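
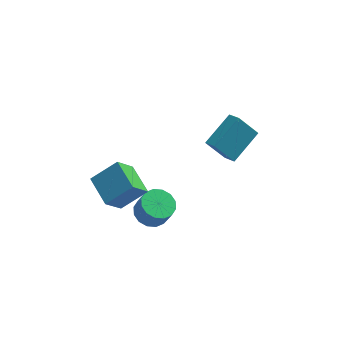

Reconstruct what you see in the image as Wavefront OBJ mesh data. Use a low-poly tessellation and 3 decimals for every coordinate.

v -2.784 -0.901 1.391
v -1.61 -0.558 2.276
v -3.467 0.422 1.783
v -2.293 0.766 2.669
v -2.147 -0.246 0.291
v -0.973 0.098 1.177
v -2.83 1.078 0.684
v -1.656 1.421 1.569
v 1.963 3.061 1.305
v 3.059 4.317 2.131
v 1.553 3.658 0.942
v 2.649 4.914 1.768
v 2.851 3.006 0.212
v 3.947 4.262 1.038
v 2.441 3.603 -0.151
v 3.537 4.859 0.675
v -0.866 0.201 -0.526
v -0.117 0.107 -0.819
v 0.235 -0.176 0.173
v -0.514 -0.081 0.466
v -0.136 0.508 -0.698
v 0.216 0.225 0.294
v -0.351 0.827 -0.53
v 0.001 0.544 0.462
v -0.704 0.978 -0.362
v -0.352 0.695 0.63
v -1.101 0.921 -0.237
v -0.748 0.638 0.755
v -1.434 0.671 -0.19
v -1.082 0.388 0.802
v -1.615 0.296 -0.233
v -1.263 0.013 0.759
v -1.596 -0.105 -0.354
v -1.244 -0.388 0.638
v -1.381 -0.424 -0.522
v -1.029 -0.707 0.47
v -1.028 -0.575 -0.69
v -0.676 -0.858 0.302
v -0.632 -0.518 -0.815
v -0.279 -0.801 0.177
v -0.298 -0.268 -0.862
v 0.054 -0.551 0.13
f 2 4 1
f 5 2 1
f 1 4 3
f 3 5 1
f 2 8 4
f 6 2 5
f 6 8 2
f 4 8 3
f 7 5 3
f 3 8 7
f 7 6 5
f 8 6 7
f 10 12 9
f 13 10 9
f 9 12 11
f 11 13 9
f 10 16 12
f 14 10 13
f 14 16 10
f 12 16 11
f 15 13 11
f 11 16 15
f 15 14 13
f 16 14 15
f 18 17 21
f 18 21 19
f 19 21 22
f 19 22 20
f 21 17 23
f 21 23 22
f 22 23 24
f 22 24 20
f 23 17 25
f 23 25 24
f 24 25 26
f 24 26 20
f 25 17 27
f 25 27 26
f 26 27 28
f 26 28 20
f 27 17 29
f 27 29 28
f 28 29 30
f 28 30 20
f 29 17 31
f 29 31 30
f 30 31 32
f 30 32 20
f 31 17 33
f 31 33 32
f 32 33 34
f 32 34 20
f 33 17 35
f 33 35 34
f 34 35 36
f 34 36 20
f 35 17 37
f 35 37 36
f 36 37 38
f 36 38 20
f 37 17 39
f 37 39 38
f 38 39 40
f 38 40 20
f 39 17 41
f 39 41 40
f 40 41 42
f 40 42 20
f 41 17 18
f 41 18 42
f 42 18 19
f 42 19 20



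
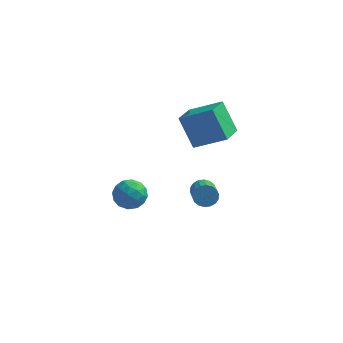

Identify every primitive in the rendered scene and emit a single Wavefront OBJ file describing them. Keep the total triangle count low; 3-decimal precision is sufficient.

v 2.323 2.821 -3.202
v 2.859 3.192 -2.853
v 3.434 1.49 -1.928
v 2.897 1.119 -2.278
v 2.605 3.218 -2.645
v 3.179 1.517 -1.721
v 2.294 3.166 -2.548
v 2.869 1.465 -1.624
v 1.99 3.046 -2.581
v 2.564 1.344 -1.657
v 1.751 2.881 -2.736
v 2.325 1.179 -1.812
v 1.625 2.704 -2.984
v 2.2 1.002 -2.06
v 1.638 2.55 -3.275
v 2.213 0.848 -2.351
v 1.786 2.45 -3.552
v 2.361 0.748 -2.627
v 2.041 2.423 -3.759
v 2.615 0.722 -2.835
v 2.351 2.475 -3.856
v 2.926 0.774 -2.932
v 2.656 2.596 -3.823
v 3.23 0.894 -2.899
v 2.895 2.761 -3.668
v 3.469 1.059 -2.744
v 3.02 2.938 -3.42
v 3.595 1.236 -2.496
v 3.007 3.092 -3.129
v 3.582 1.39 -2.205
v 1.476 0.652 4.25
v 3.309 0.751 5.206
v 1.622 2.356 3.793
v 3.456 2.454 4.749
v 2.444 0.086 2.451
v 4.278 0.184 3.407
v 2.591 1.789 1.994
v 4.424 1.888 2.95
v -0.574 -1.119 -0.456
v 0.295 -1.599 -0.689
v -1.255 -2.561 -0.031
v -0.386 -3.041 -0.264
v -0.426 -2.422 0.546
v -0.005 -1.531 0.283
v -0.955 -2.629 -1.003
v -0.534 -1.738 -1.266
v 0.06 -2.532 -1.027
v 0.387 -2.404 -0.069
v -1.347 -1.756 -0.651
v -1.02 -1.628 0.307
v -0.08 -1.233 -0.61
v -0.88 -2.927 -0.11
v -0.904 -2.564 0.366
v -0.393 -2.845 0.229
v -0.256 -1.193 -0.039
v 0.255 -1.474 -0.175
v -0.169 -1.958 0.551
v -1.215 -2.686 -0.545
v -0.704 -2.967 -0.681
v -0.567 -1.315 -0.949
v -0.056 -1.596 -1.086
v -0.791 -2.202 -1.271
v 0.293 -2.063 -0.945
v -0.107 -2.91 -0.695
v -0.442 -2.669 -1.13
v -0.194 -2.145 -1.285
v 0.485 -1.988 -0.383
v 0.085 -2.835 -0.132
v 0.061 -2.471 0.344
v 0.309 -1.948 0.189
v 0.347 -2.536 -0.581
v -1.045 -1.325 -0.588
v -1.445 -2.172 -0.337
v -1.269 -2.212 -0.909
v -1.021 -1.689 -1.064
v -0.853 -1.25 -0.025
v -1.253 -2.097 0.225
v -0.766 -2.015 0.565
v -0.518 -1.491 0.41
v -1.307 -1.624 -0.139
f 2 1 5
f 2 5 3
f 3 5 6
f 3 6 4
f 5 1 7
f 5 7 6
f 6 7 8
f 6 8 4
f 7 1 9
f 7 9 8
f 8 9 10
f 8 10 4
f 9 1 11
f 9 11 10
f 10 11 12
f 10 12 4
f 11 1 13
f 11 13 12
f 12 13 14
f 12 14 4
f 13 1 15
f 13 15 14
f 14 15 16
f 14 16 4
f 15 1 17
f 15 17 16
f 16 17 18
f 16 18 4
f 17 1 19
f 17 19 18
f 18 19 20
f 18 20 4
f 19 1 21
f 19 21 20
f 20 21 22
f 20 22 4
f 21 1 23
f 21 23 22
f 22 23 24
f 22 24 4
f 23 1 25
f 23 25 24
f 24 25 26
f 24 26 4
f 25 1 27
f 25 27 26
f 26 27 28
f 26 28 4
f 27 1 29
f 27 29 28
f 28 29 30
f 28 30 4
f 29 1 2
f 29 2 30
f 30 2 3
f 30 3 4
f 32 34 31
f 35 32 31
f 31 34 33
f 33 35 31
f 32 38 34
f 36 32 35
f 36 38 32
f 34 38 33
f 37 35 33
f 33 38 37
f 37 36 35
f 38 36 37
f 39 76 55
f 76 50 79
f 55 79 44
f 76 79 55
f 39 55 51
f 55 44 56
f 51 56 40
f 55 56 51
f 39 51 60
f 51 40 61
f 60 61 46
f 51 61 60
f 39 60 72
f 60 46 75
f 72 75 49
f 60 75 72
f 39 72 76
f 72 49 80
f 76 80 50
f 72 80 76
f 40 56 67
f 56 44 70
f 67 70 48
f 56 70 67
f 44 79 57
f 79 50 78
f 57 78 43
f 79 78 57
f 50 80 77
f 80 49 73
f 77 73 41
f 80 73 77
f 49 75 74
f 75 46 62
f 74 62 45
f 75 62 74
f 46 61 66
f 61 40 63
f 66 63 47
f 61 63 66
f 42 68 54
f 68 48 69
f 54 69 43
f 68 69 54
f 42 54 52
f 54 43 53
f 52 53 41
f 54 53 52
f 42 52 59
f 52 41 58
f 59 58 45
f 52 58 59
f 42 59 64
f 59 45 65
f 64 65 47
f 59 65 64
f 42 64 68
f 64 47 71
f 68 71 48
f 64 71 68
f 43 69 57
f 69 48 70
f 57 70 44
f 69 70 57
f 41 53 77
f 53 43 78
f 77 78 50
f 53 78 77
f 45 58 74
f 58 41 73
f 74 73 49
f 58 73 74
f 47 65 66
f 65 45 62
f 66 62 46
f 65 62 66
f 48 71 67
f 71 47 63
f 67 63 40
f 71 63 67



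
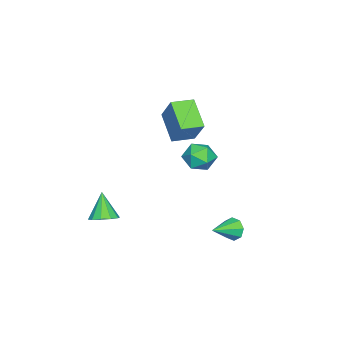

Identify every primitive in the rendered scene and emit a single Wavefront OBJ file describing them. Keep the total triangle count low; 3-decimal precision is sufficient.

v 1.056 -3.682 -3.628
v 1.802 -3.507 -3.196
v 0.264 -4.158 -2.072
v 1.504 -3.052 -3.208
v 1.035 -2.838 -3.382
v 0.574 -2.947 -3.649
v 0.297 -3.336 -3.909
v 0.31 -3.858 -4.061
v 0.608 -4.313 -4.049
v 1.077 -4.527 -3.875
v 1.538 -4.418 -3.608
v 1.815 -4.029 -3.348
v 0.443 3.69 -2.858
v 0.824 3.901 -3.493
v 1.837 3.03 -2.242
v 0.835 4.316 -3.075
v 0.617 4.364 -2.529
v 0.297 4.017 -2.177
v 0.062 3.478 -2.224
v 0.051 3.063 -2.642
v 0.27 3.015 -3.187
v 0.59 3.362 -3.54
v -3.067 -0.618 3.382
v -2.334 0.245 4.969
v -1.843 0.499 2.209
v -1.109 1.361 3.797
v -2.111 -1.581 3.463
v -1.377 -0.719 5.051
v -0.886 -0.465 2.291
v -0.153 0.398 3.878
v -1.365 1.473 2.186
v -0.852 2.248 1.741
v -0.168 0.412 1.719
v 0.345 1.187 1.274
v 0.265 1.145 2.3
v -0.475 1.801 2.589
v -0.545 0.859 0.871
v -1.285 1.515 1.16
v -0.345 1.869 0.928
v 0.155 2.045 1.811
v -1.175 0.615 1.649
v -0.675 0.791 2.532
f 2 1 4
f 2 4 3
f 4 1 5
f 4 5 3
f 5 1 6
f 5 6 3
f 6 1 7
f 6 7 3
f 7 1 8
f 7 8 3
f 8 1 9
f 8 9 3
f 9 1 10
f 9 10 3
f 10 1 11
f 10 11 3
f 11 1 12
f 11 12 3
f 12 1 2
f 12 2 3
f 14 13 16
f 14 16 15
f 16 13 17
f 16 17 15
f 17 13 18
f 17 18 15
f 18 13 19
f 18 19 15
f 19 13 20
f 19 20 15
f 20 13 21
f 20 21 15
f 21 13 22
f 21 22 15
f 22 13 14
f 22 14 15
f 24 26 23
f 27 24 23
f 23 26 25
f 25 27 23
f 24 30 26
f 28 24 27
f 28 30 24
f 26 30 25
f 29 27 25
f 25 30 29
f 29 28 27
f 30 28 29
f 31 42 36
f 31 36 32
f 31 32 38
f 31 38 41
f 31 41 42
f 32 36 40
f 36 42 35
f 42 41 33
f 41 38 37
f 38 32 39
f 34 40 35
f 34 35 33
f 34 33 37
f 34 37 39
f 34 39 40
f 35 40 36
f 33 35 42
f 37 33 41
f 39 37 38
f 40 39 32



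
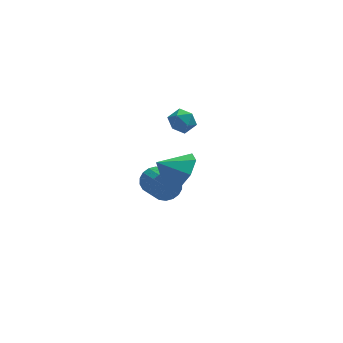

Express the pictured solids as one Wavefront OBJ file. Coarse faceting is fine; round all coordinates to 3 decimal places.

v -0.173 2.207 -0.645
v 0.444 2.009 -0.426
v -0.544 1.171 -0.534
v 0.073 0.973 -0.315
v -0.314 1.379 0.075
v -0.085 2.019 0.007
v -0.015 1.161 -0.967
v 0.214 1.801 -1.035
v 0.541 1.363 -0.625
v 0.357 1.498 0.019
v -0.457 1.682 -0.979
v -0.641 1.817 -0.335
v -1.068 -3.621 0.482
v -0.471 -2.996 1.13
v -1.992 -3.439 1.158
v -0.831 -2.568 0.522
v -1.33 -2.756 -0.109
v -1.675 -3.451 -0.395
v -1.664 -4.245 -0.167
v -1.304 -4.674 0.441
v -0.805 -4.486 1.073
v -0.46 -3.791 1.358
v -1.463 0.036 -2.929
v -1.104 0.349 -2.402
v -0.858 -0.902 -1.825
v -1.217 -1.216 -2.351
v -1.4 0.342 -2.291
v -1.154 -0.909 -1.714
v -1.708 0.274 -2.307
v -1.462 -0.977 -1.729
v -1.968 0.159 -2.445
v -1.722 -1.092 -1.868
v -2.128 0.02 -2.679
v -1.881 -1.231 -2.102
v -2.156 -0.116 -2.963
v -1.91 -1.368 -2.386
v -2.047 -0.223 -3.24
v -1.8 -1.474 -2.662
v -1.822 -0.278 -3.455
v -1.576 -1.529 -2.878
v -1.526 -0.271 -3.566
v -1.28 -1.522 -2.989
v -1.218 -0.203 -3.551
v -0.972 -1.454 -2.973
v -0.958 -0.088 -3.412
v -0.712 -1.339 -2.835
v -0.799 0.051 -3.178
v -0.552 -1.2 -2.601
v -0.77 0.188 -2.894
v -0.524 -1.064 -2.317
v -0.88 0.294 -2.618
v -0.633 -0.957 -2.04
f 1 12 6
f 1 6 2
f 1 2 8
f 1 8 11
f 1 11 12
f 2 6 10
f 6 12 5
f 12 11 3
f 11 8 7
f 8 2 9
f 4 10 5
f 4 5 3
f 4 3 7
f 4 7 9
f 4 9 10
f 5 10 6
f 3 5 12
f 7 3 11
f 9 7 8
f 10 9 2
f 14 13 16
f 14 16 15
f 16 13 17
f 16 17 15
f 17 13 18
f 17 18 15
f 18 13 19
f 18 19 15
f 19 13 20
f 19 20 15
f 20 13 21
f 20 21 15
f 21 13 22
f 21 22 15
f 22 13 14
f 22 14 15
f 24 23 27
f 24 27 25
f 25 27 28
f 25 28 26
f 27 23 29
f 27 29 28
f 28 29 30
f 28 30 26
f 29 23 31
f 29 31 30
f 30 31 32
f 30 32 26
f 31 23 33
f 31 33 32
f 32 33 34
f 32 34 26
f 33 23 35
f 33 35 34
f 34 35 36
f 34 36 26
f 35 23 37
f 35 37 36
f 36 37 38
f 36 38 26
f 37 23 39
f 37 39 38
f 38 39 40
f 38 40 26
f 39 23 41
f 39 41 40
f 40 41 42
f 40 42 26
f 41 23 43
f 41 43 42
f 42 43 44
f 42 44 26
f 43 23 45
f 43 45 44
f 44 45 46
f 44 46 26
f 45 23 47
f 45 47 46
f 46 47 48
f 46 48 26
f 47 23 49
f 47 49 48
f 48 49 50
f 48 50 26
f 49 23 51
f 49 51 50
f 50 51 52
f 50 52 26
f 51 23 24
f 51 24 52
f 52 24 25
f 52 25 26



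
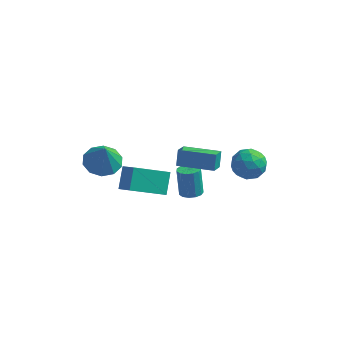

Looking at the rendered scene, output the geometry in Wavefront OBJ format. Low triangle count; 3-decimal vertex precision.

v -0.133 -4.227 1.644
v -0.18 -3.77 2.43
v -0.097 -3.379 1.153
v -0.144 -2.922 1.939
v 1.724 -4.238 1.761
v 1.677 -3.781 2.547
v 1.76 -3.39 1.27
v 1.713 -2.933 2.056
v -3.836 -1.776 -3.533
v -3.907 -0.814 -2.589
v -2.233 -0.779 -4.429
v -2.304 0.183 -3.485
v -3.056 -2.403 -2.835
v -3.127 -1.441 -1.891
v -1.453 -1.406 -3.731
v -1.524 -0.444 -2.787
v -3.989 -3.661 0.474
v -3.168 -3.107 0.46
v -3.711 -4.039 1.846
v -3.631 -2.755 0.652
v -4.23 -2.749 0.775
v -4.737 -3.09 0.784
v -4.959 -3.65 0.674
v -4.81 -4.214 0.488
v -4.348 -4.566 0.297
v -3.749 -4.573 0.173
v -3.241 -4.231 0.165
v -3.02 -3.671 0.274
v 2.043 0.629 -2.322
v 2.988 0.575 -2.123
v 1.732 -0.295 -1.097
v 2.677 -0.349 -0.898
v 2.203 0.485 -0.772
v 2.395 1.056 -1.529
v 2.325 -0.776 -1.691
v 2.517 -0.205 -2.448
v 3.162 -0.293 -1.732
v 3.087 0.486 -1.164
v 1.633 -0.206 -2.056
v 1.558 0.573 -1.488
v 2.543 0.683 -2.33
v 2.177 -0.403 -0.89
v 1.898 0.087 -0.816
v 2.454 0.056 -0.699
v 2.195 0.965 -1.981
v 2.75 0.934 -1.864
v 2.288 0.881 -1.07
v 1.97 -0.654 -1.356
v 2.525 -0.685 -1.239
v 2.266 0.224 -2.521
v 2.822 0.193 -2.404
v 2.432 -0.601 -2.15
v 3.201 0.141 -1.983
v 3.018 -0.402 -1.263
v 2.811 -0.653 -1.73
v 2.924 -0.318 -2.175
v 3.156 0.599 -1.649
v 2.973 0.056 -0.929
v 2.695 0.546 -0.855
v 2.808 0.882 -1.3
v 3.259 0.089 -1.42
v 1.747 0.224 -2.291
v 1.564 -0.319 -1.571
v 1.912 -0.602 -1.92
v 2.025 -0.266 -2.365
v 1.702 0.682 -1.957
v 1.519 0.139 -1.237
v 1.796 0.598 -1.045
v 1.909 0.933 -1.49
v 1.461 0.191 -1.8
v -0.413 -0.531 -4.108
v -0.044 -0.993 -3.921
v -0.298 -0.591 -2.425
v -0.667 -0.129 -2.612
v 0.161 -0.713 -3.962
v -0.093 -0.311 -2.465
v 0.184 -0.375 -4.048
v -0.07 0.026 -2.552
v 0.018 -0.087 -4.154
v -0.237 0.315 -2.658
v -0.285 0.06 -4.245
v -0.54 0.462 -2.749
v -0.629 0.02 -4.293
v -0.884 0.422 -2.797
v -0.904 -0.195 -4.282
v -1.159 0.207 -2.786
v -1.023 -0.517 -4.216
v -1.278 -0.115 -2.719
v -0.948 -0.843 -4.115
v -1.203 -0.441 -2.619
v -0.704 -1.07 -4.013
v -0.958 -0.668 -2.517
v -0.366 -1.126 -3.94
v -0.621 -0.724 -2.444
f 2 4 1
f 5 2 1
f 1 4 3
f 3 5 1
f 2 8 4
f 6 2 5
f 6 8 2
f 4 8 3
f 7 5 3
f 3 8 7
f 7 6 5
f 8 6 7
f 10 12 9
f 13 10 9
f 9 12 11
f 11 13 9
f 10 16 12
f 14 10 13
f 14 16 10
f 12 16 11
f 15 13 11
f 11 16 15
f 15 14 13
f 16 14 15
f 18 17 20
f 18 20 19
f 20 17 21
f 20 21 19
f 21 17 22
f 21 22 19
f 22 17 23
f 22 23 19
f 23 17 24
f 23 24 19
f 24 17 25
f 24 25 19
f 25 17 26
f 25 26 19
f 26 17 27
f 26 27 19
f 27 17 28
f 27 28 19
f 28 17 18
f 28 18 19
f 29 66 45
f 66 40 69
f 45 69 34
f 66 69 45
f 29 45 41
f 45 34 46
f 41 46 30
f 45 46 41
f 29 41 50
f 41 30 51
f 50 51 36
f 41 51 50
f 29 50 62
f 50 36 65
f 62 65 39
f 50 65 62
f 29 62 66
f 62 39 70
f 66 70 40
f 62 70 66
f 30 46 57
f 46 34 60
f 57 60 38
f 46 60 57
f 34 69 47
f 69 40 68
f 47 68 33
f 69 68 47
f 40 70 67
f 70 39 63
f 67 63 31
f 70 63 67
f 39 65 64
f 65 36 52
f 64 52 35
f 65 52 64
f 36 51 56
f 51 30 53
f 56 53 37
f 51 53 56
f 32 58 44
f 58 38 59
f 44 59 33
f 58 59 44
f 32 44 42
f 44 33 43
f 42 43 31
f 44 43 42
f 32 42 49
f 42 31 48
f 49 48 35
f 42 48 49
f 32 49 54
f 49 35 55
f 54 55 37
f 49 55 54
f 32 54 58
f 54 37 61
f 58 61 38
f 54 61 58
f 33 59 47
f 59 38 60
f 47 60 34
f 59 60 47
f 31 43 67
f 43 33 68
f 67 68 40
f 43 68 67
f 35 48 64
f 48 31 63
f 64 63 39
f 48 63 64
f 37 55 56
f 55 35 52
f 56 52 36
f 55 52 56
f 38 61 57
f 61 37 53
f 57 53 30
f 61 53 57
f 72 71 75
f 72 75 73
f 73 75 76
f 73 76 74
f 75 71 77
f 75 77 76
f 76 77 78
f 76 78 74
f 77 71 79
f 77 79 78
f 78 79 80
f 78 80 74
f 79 71 81
f 79 81 80
f 80 81 82
f 80 82 74
f 81 71 83
f 81 83 82
f 82 83 84
f 82 84 74
f 83 71 85
f 83 85 84
f 84 85 86
f 84 86 74
f 85 71 87
f 85 87 86
f 86 87 88
f 86 88 74
f 87 71 89
f 87 89 88
f 88 89 90
f 88 90 74
f 89 71 91
f 89 91 90
f 90 91 92
f 90 92 74
f 91 71 93
f 91 93 92
f 92 93 94
f 92 94 74
f 93 71 72
f 93 72 94
f 94 72 73
f 94 73 74



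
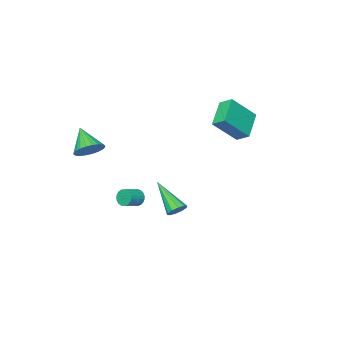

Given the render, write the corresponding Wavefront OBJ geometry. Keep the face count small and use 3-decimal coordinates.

v -3.578 1.509 2.261
v -2.307 1.041 3.58
v -3.762 2.248 2.702
v -2.492 1.78 4.02
v -2.328 2.36 1.36
v -1.058 1.892 2.678
v -2.513 3.099 1.8
v -1.242 2.631 3.119
v 0.198 -2.684 -4.024
v 0.351 -2.434 -4.501
v 1.295 -2.385 -4.173
v 1.142 -2.636 -3.696
v 0.295 -2.252 -4.367
v 1.239 -2.204 -4.038
v 0.223 -2.145 -4.173
v 1.166 -2.097 -3.845
v 0.146 -2.131 -3.954
v 1.089 -2.083 -3.626
v 0.078 -2.213 -3.747
v 1.021 -2.165 -3.418
v 0.031 -2.376 -3.588
v 0.974 -2.328 -3.259
v 0.013 -2.593 -3.504
v 0.956 -2.544 -3.176
v 0.027 -2.825 -3.51
v 0.97 -2.777 -3.182
v 0.07 -3.033 -3.605
v 1.014 -2.985 -3.277
v 0.136 -3.181 -3.773
v 1.08 -3.132 -3.445
v 0.213 -3.243 -3.984
v 1.156 -3.194 -3.656
v 0.287 -3.208 -4.202
v 1.23 -3.159 -3.874
v 0.346 -3.082 -4.389
v 1.289 -3.034 -4.061
v 0.379 -2.888 -4.513
v 1.322 -2.84 -4.185
v 0.381 -2.659 -4.553
v 1.324 -2.61 -4.225
v 3.975 -1.813 1.003
v 4.398 -2.377 0.528
v 3.685 -2.967 2.117
v 4.642 -2.256 0.717
v 4.784 -2.067 0.95
v 4.804 -1.84 1.191
v 4.697 -1.609 1.403
v 4.48 -1.408 1.554
v 4.187 -1.269 1.622
v 3.861 -1.213 1.595
v 3.553 -1.248 1.478
v 3.308 -1.369 1.289
v 3.166 -1.558 1.057
v 3.146 -1.785 0.816
v 3.253 -2.017 0.604
v 3.47 -2.217 0.452
v 3.763 -2.356 0.385
v 4.089 -2.412 0.412
v 3.651 4.74 -0.872
v 4.124 4.921 -0.635
v 3.589 3.14 0.472
v 3.858 5.07 -0.47
v 3.513 5.092 -0.459
v 3.22 4.98 -0.606
v 3.092 4.776 -0.854
v 3.177 4.558 -1.11
v 3.443 4.41 -1.274
v 3.788 4.387 -1.285
v 4.081 4.499 -1.138
v 4.209 4.703 -0.89
f 2 4 1
f 5 2 1
f 1 4 3
f 3 5 1
f 2 8 4
f 6 2 5
f 6 8 2
f 4 8 3
f 7 5 3
f 3 8 7
f 7 6 5
f 8 6 7
f 10 9 13
f 10 13 11
f 11 13 14
f 11 14 12
f 13 9 15
f 13 15 14
f 14 15 16
f 14 16 12
f 15 9 17
f 15 17 16
f 16 17 18
f 16 18 12
f 17 9 19
f 17 19 18
f 18 19 20
f 18 20 12
f 19 9 21
f 19 21 20
f 20 21 22
f 20 22 12
f 21 9 23
f 21 23 22
f 22 23 24
f 22 24 12
f 23 9 25
f 23 25 24
f 24 25 26
f 24 26 12
f 25 9 27
f 25 27 26
f 26 27 28
f 26 28 12
f 27 9 29
f 27 29 28
f 28 29 30
f 28 30 12
f 29 9 31
f 29 31 30
f 30 31 32
f 30 32 12
f 31 9 33
f 31 33 32
f 32 33 34
f 32 34 12
f 33 9 35
f 33 35 34
f 34 35 36
f 34 36 12
f 35 9 37
f 35 37 36
f 36 37 38
f 36 38 12
f 37 9 39
f 37 39 38
f 38 39 40
f 38 40 12
f 39 9 10
f 39 10 40
f 40 10 11
f 40 11 12
f 42 41 44
f 42 44 43
f 44 41 45
f 44 45 43
f 45 41 46
f 45 46 43
f 46 41 47
f 46 47 43
f 47 41 48
f 47 48 43
f 48 41 49
f 48 49 43
f 49 41 50
f 49 50 43
f 50 41 51
f 50 51 43
f 51 41 52
f 51 52 43
f 52 41 53
f 52 53 43
f 53 41 54
f 53 54 43
f 54 41 55
f 54 55 43
f 55 41 56
f 55 56 43
f 56 41 57
f 56 57 43
f 57 41 58
f 57 58 43
f 58 41 42
f 58 42 43
f 60 59 62
f 60 62 61
f 62 59 63
f 62 63 61
f 63 59 64
f 63 64 61
f 64 59 65
f 64 65 61
f 65 59 66
f 65 66 61
f 66 59 67
f 66 67 61
f 67 59 68
f 67 68 61
f 68 59 69
f 68 69 61
f 69 59 70
f 69 70 61
f 70 59 60
f 70 60 61



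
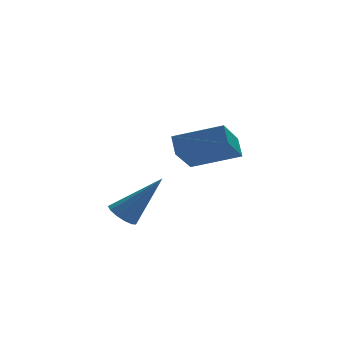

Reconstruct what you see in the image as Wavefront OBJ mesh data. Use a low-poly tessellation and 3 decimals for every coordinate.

v -3.064 -1.498 -1.79
v -2.676 -1.81 -2.142
v -1.716 -1.602 -0.21
v -2.6 -1.478 -2.185
v -2.671 -1.152 -2.103
v -2.867 -0.936 -1.921
v -3.126 -0.898 -1.698
v -3.365 -1.051 -1.504
v -3.509 -1.346 -1.401
v -3.511 -1.689 -1.421
v -3.372 -1.971 -1.559
v -3.135 -2.104 -1.77
v -2.875 -2.043 -1.987
v 1.391 1.19 -0.101
v 1.416 1.831 0.501
v -0.345 1.846 -0.73
v -0.321 2.487 -0.127
v 2.261 2.313 -1.333
v 2.285 2.954 -0.73
v 0.524 2.969 -1.961
v 0.549 3.61 -1.359
f 2 1 4
f 2 4 3
f 4 1 5
f 4 5 3
f 5 1 6
f 5 6 3
f 6 1 7
f 6 7 3
f 7 1 8
f 7 8 3
f 8 1 9
f 8 9 3
f 9 1 10
f 9 10 3
f 10 1 11
f 10 11 3
f 11 1 12
f 11 12 3
f 12 1 13
f 12 13 3
f 13 1 2
f 13 2 3
f 15 17 14
f 18 15 14
f 14 17 16
f 16 18 14
f 15 21 17
f 19 15 18
f 19 21 15
f 17 21 16
f 20 18 16
f 16 21 20
f 20 19 18
f 21 19 20



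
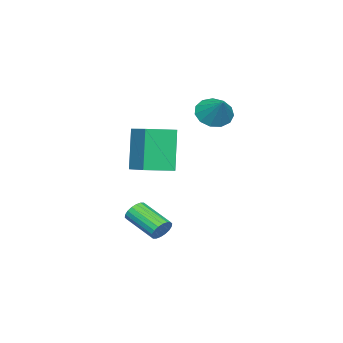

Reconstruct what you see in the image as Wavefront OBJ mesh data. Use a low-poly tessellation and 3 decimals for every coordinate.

v -0.589 -1.003 -1.311
v -1.201 -1.245 0.62
v 0.232 0.085 -0.914
v -0.38 -0.157 1.017
v 0.42 -1.843 -1.097
v -0.192 -2.085 0.834
v 1.241 -0.755 -0.7
v 0.629 -0.997 1.231
v -3.492 -0.133 1.066
v -2.914 -0.025 0.494
v -2.788 0.593 1.914
v -3.214 0.323 0.444
v -3.602 0.526 0.592
v -3.955 0.52 0.89
v -4.161 0.307 1.244
v -4.154 -0.047 1.542
v -3.938 -0.427 1.688
v -3.58 -0.715 1.637
v -3.194 -0.818 1.405
v -2.902 -0.703 1.065
v -2.798 -0.408 0.726
v 0.227 -0.508 -4.217
v 0.463 -0.768 -4.627
v 0.109 -2.152 -3.953
v -0.127 -1.892 -3.543
v 0.644 -0.738 -4.472
v 0.29 -2.123 -3.798
v 0.742 -0.663 -4.266
v 0.388 -2.047 -3.592
v 0.738 -0.557 -4.05
v 0.384 -1.942 -3.376
v 0.633 -0.441 -3.867
v 0.279 -1.826 -3.193
v 0.448 -0.339 -3.754
v 0.094 -1.723 -3.08
v 0.218 -0.27 -3.732
v -0.135 -1.654 -3.058
v -0.009 -0.248 -3.807
v -0.363 -1.632 -3.133
v -0.19 -0.277 -3.962
v -0.544 -1.662 -3.288
v -0.288 -0.353 -4.168
v -0.642 -1.737 -3.494
v -0.284 -0.458 -4.384
v -0.638 -1.843 -3.71
v -0.179 -0.574 -4.567
v -0.533 -1.959 -3.893
v 0.006 -0.677 -4.68
v -0.348 -2.061 -4.006
v 0.235 -0.746 -4.702
v -0.118 -2.13 -4.028
f 2 4 1
f 5 2 1
f 1 4 3
f 3 5 1
f 2 8 4
f 6 2 5
f 6 8 2
f 4 8 3
f 7 5 3
f 3 8 7
f 7 6 5
f 8 6 7
f 10 9 12
f 10 12 11
f 12 9 13
f 12 13 11
f 13 9 14
f 13 14 11
f 14 9 15
f 14 15 11
f 15 9 16
f 15 16 11
f 16 9 17
f 16 17 11
f 17 9 18
f 17 18 11
f 18 9 19
f 18 19 11
f 19 9 20
f 19 20 11
f 20 9 21
f 20 21 11
f 21 9 10
f 21 10 11
f 23 22 26
f 23 26 24
f 24 26 27
f 24 27 25
f 26 22 28
f 26 28 27
f 27 28 29
f 27 29 25
f 28 22 30
f 28 30 29
f 29 30 31
f 29 31 25
f 30 22 32
f 30 32 31
f 31 32 33
f 31 33 25
f 32 22 34
f 32 34 33
f 33 34 35
f 33 35 25
f 34 22 36
f 34 36 35
f 35 36 37
f 35 37 25
f 36 22 38
f 36 38 37
f 37 38 39
f 37 39 25
f 38 22 40
f 38 40 39
f 39 40 41
f 39 41 25
f 40 22 42
f 40 42 41
f 41 42 43
f 41 43 25
f 42 22 44
f 42 44 43
f 43 44 45
f 43 45 25
f 44 22 46
f 44 46 45
f 45 46 47
f 45 47 25
f 46 22 48
f 46 48 47
f 47 48 49
f 47 49 25
f 48 22 50
f 48 50 49
f 49 50 51
f 49 51 25
f 50 22 23
f 50 23 51
f 51 23 24
f 51 24 25



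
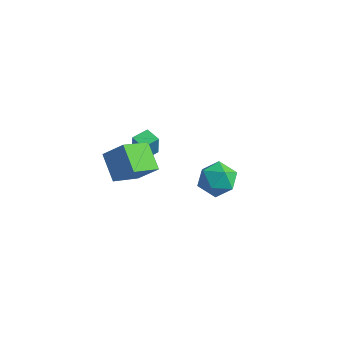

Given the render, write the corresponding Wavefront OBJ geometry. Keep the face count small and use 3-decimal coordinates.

v 2.647 1.475 -0.358
v 3.292 1.917 0.33
v 3.968 0.843 -1.19
v 4.613 1.285 -0.502
v 4.006 0.491 -0.211
v 3.189 0.881 0.303
v 4.071 1.879 -1.163
v 3.254 2.269 -0.649
v 4.171 2.166 -0.168
v 4.131 1.308 0.421
v 3.129 1.452 -1.281
v 3.089 0.594 -0.692
v -2.368 1.905 -2.27
v -2.584 0.344 -1.507
v -1.365 2.279 -1.22
v -1.581 0.719 -0.457
v -1.159 1.281 -3.203
v -1.375 -0.279 -2.44
v -0.156 1.656 -2.153
v -0.372 0.095 -1.39
v -3.382 3.371 -3.821
v -3.205 3.206 -2.554
v -3.2 4.308 -3.725
v -3.023 4.143 -2.458
v -2.517 3.217 -3.962
v -2.34 3.052 -2.695
v -2.335 4.154 -3.866
v -2.158 3.989 -2.599
f 1 12 6
f 1 6 2
f 1 2 8
f 1 8 11
f 1 11 12
f 2 6 10
f 6 12 5
f 12 11 3
f 11 8 7
f 8 2 9
f 4 10 5
f 4 5 3
f 4 3 7
f 4 7 9
f 4 9 10
f 5 10 6
f 3 5 12
f 7 3 11
f 9 7 8
f 10 9 2
f 14 16 13
f 17 14 13
f 13 16 15
f 15 17 13
f 14 20 16
f 18 14 17
f 18 20 14
f 16 20 15
f 19 17 15
f 15 20 19
f 19 18 17
f 20 18 19
f 22 24 21
f 25 22 21
f 21 24 23
f 23 25 21
f 22 28 24
f 26 22 25
f 26 28 22
f 24 28 23
f 27 25 23
f 23 28 27
f 27 26 25
f 28 26 27



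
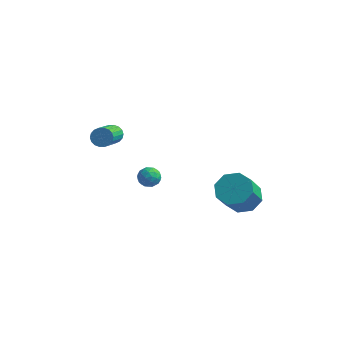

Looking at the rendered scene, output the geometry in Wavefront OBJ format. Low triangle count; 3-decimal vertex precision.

v -1.716 0.499 1.011
v -1.381 0.262 0.464
v -2.659 0.078 0.616
v -2.324 -0.159 0.069
v -2.211 -0.434 0.685
v -1.628 -0.174 0.928
v -2.412 0.514 0.152
v -1.829 0.774 0.395
v -1.812 0.271 -0.067
v -1.687 -0.314 0.262
v -2.353 0.654 0.818
v -2.228 0.069 1.147
v -1.466 0.418 0.772
v -2.574 -0.078 0.308
v -2.508 -0.239 0.67
v -2.311 -0.379 0.348
v -1.611 0.161 1.045
v -1.414 0.022 0.723
v -1.902 -0.387 0.853
v -2.626 0.318 0.357
v -2.429 0.179 0.035
v -1.729 0.719 0.732
v -1.532 0.579 0.41
v -2.138 0.727 0.227
v -1.522 0.284 0.138
v -2.076 0.036 -0.094
v -2.128 0.432 -0.045
v -1.785 0.585 0.098
v -1.449 -0.06 0.332
v -2.003 -0.308 0.1
v -1.937 -0.47 0.462
v -1.594 -0.317 0.605
v -1.702 -0.055 0.02
v -2.037 0.648 0.98
v -2.591 0.4 0.748
v -2.446 0.657 0.475
v -2.103 0.81 0.618
v -1.964 0.304 1.174
v -2.518 0.056 0.942
v -2.255 -0.245 0.982
v -1.912 -0.092 1.125
v -2.338 0.395 1.06
v -4.002 -0.299 3.467
v -3.78 0.028 3.944
v -3.195 -1.815 4.931
v -3.418 -2.141 4.453
v -4.042 -0.017 4.017
v -3.458 -1.859 5.004
v -4.297 -0.117 3.981
v -3.712 -1.959 4.968
v -4.493 -0.253 3.843
v -3.909 -2.095 4.829
v -4.592 -0.399 3.63
v -4.007 -2.241 4.617
v -4.574 -0.524 3.385
v -3.99 -2.366 4.372
v -4.443 -0.605 3.156
v -3.859 -2.447 4.143
v -4.225 -0.625 2.989
v -3.64 -2.468 3.976
v -3.962 -0.581 2.916
v -3.378 -2.423 3.903
v -3.708 -0.481 2.952
v -3.123 -2.323 3.939
v -3.511 -0.345 3.091
v -2.927 -2.187 4.077
v -3.413 -0.199 3.303
v -2.828 -2.041 4.29
v -3.43 -0.074 3.548
v -2.846 -1.916 4.535
v -3.561 0.007 3.777
v -2.977 -1.835 4.764
v 2.81 1.646 -0.157
v 3.859 1.8 -0.164
v 4.079 0.368 1.411
v 3.03 0.214 1.417
v 3.474 2.301 0.346
v 3.694 0.869 1.92
v 2.701 2.418 0.561
v 2.921 0.986 2.135
v 1.991 2.083 0.355
v 2.211 0.651 1.929
v 1.761 1.492 -0.151
v 1.981 0.06 1.424
v 2.146 0.991 -0.66
v 2.366 -0.441 0.914
v 2.919 0.874 -0.875
v 3.139 -0.558 0.699
v 3.629 1.209 -0.669
v 3.849 -0.223 0.905
f 1 38 17
f 38 12 41
f 17 41 6
f 38 41 17
f 1 17 13
f 17 6 18
f 13 18 2
f 17 18 13
f 1 13 22
f 13 2 23
f 22 23 8
f 13 23 22
f 1 22 34
f 22 8 37
f 34 37 11
f 22 37 34
f 1 34 38
f 34 11 42
f 38 42 12
f 34 42 38
f 2 18 29
f 18 6 32
f 29 32 10
f 18 32 29
f 6 41 19
f 41 12 40
f 19 40 5
f 41 40 19
f 12 42 39
f 42 11 35
f 39 35 3
f 42 35 39
f 11 37 36
f 37 8 24
f 36 24 7
f 37 24 36
f 8 23 28
f 23 2 25
f 28 25 9
f 23 25 28
f 4 30 16
f 30 10 31
f 16 31 5
f 30 31 16
f 4 16 14
f 16 5 15
f 14 15 3
f 16 15 14
f 4 14 21
f 14 3 20
f 21 20 7
f 14 20 21
f 4 21 26
f 21 7 27
f 26 27 9
f 21 27 26
f 4 26 30
f 26 9 33
f 30 33 10
f 26 33 30
f 5 31 19
f 31 10 32
f 19 32 6
f 31 32 19
f 3 15 39
f 15 5 40
f 39 40 12
f 15 40 39
f 7 20 36
f 20 3 35
f 36 35 11
f 20 35 36
f 9 27 28
f 27 7 24
f 28 24 8
f 27 24 28
f 10 33 29
f 33 9 25
f 29 25 2
f 33 25 29
f 44 43 47
f 44 47 45
f 45 47 48
f 45 48 46
f 47 43 49
f 47 49 48
f 48 49 50
f 48 50 46
f 49 43 51
f 49 51 50
f 50 51 52
f 50 52 46
f 51 43 53
f 51 53 52
f 52 53 54
f 52 54 46
f 53 43 55
f 53 55 54
f 54 55 56
f 54 56 46
f 55 43 57
f 55 57 56
f 56 57 58
f 56 58 46
f 57 43 59
f 57 59 58
f 58 59 60
f 58 60 46
f 59 43 61
f 59 61 60
f 60 61 62
f 60 62 46
f 61 43 63
f 61 63 62
f 62 63 64
f 62 64 46
f 63 43 65
f 63 65 64
f 64 65 66
f 64 66 46
f 65 43 67
f 65 67 66
f 66 67 68
f 66 68 46
f 67 43 69
f 67 69 68
f 68 69 70
f 68 70 46
f 69 43 71
f 69 71 70
f 70 71 72
f 70 72 46
f 71 43 44
f 71 44 72
f 72 44 45
f 72 45 46
f 74 73 77
f 74 77 75
f 75 77 78
f 75 78 76
f 77 73 79
f 77 79 78
f 78 79 80
f 78 80 76
f 79 73 81
f 79 81 80
f 80 81 82
f 80 82 76
f 81 73 83
f 81 83 82
f 82 83 84
f 82 84 76
f 83 73 85
f 83 85 84
f 84 85 86
f 84 86 76
f 85 73 87
f 85 87 86
f 86 87 88
f 86 88 76
f 87 73 89
f 87 89 88
f 88 89 90
f 88 90 76
f 89 73 74
f 89 74 90
f 90 74 75
f 90 75 76



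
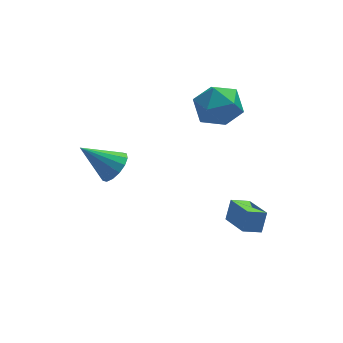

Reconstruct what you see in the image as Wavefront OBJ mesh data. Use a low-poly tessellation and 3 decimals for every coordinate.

v -2.683 0.892 -2.602
v -2.222 1.44 -2.318
v -3.917 1.348 -1.478
v -2.424 1.617 -2.612
v -2.696 1.601 -2.903
v -2.964 1.394 -3.114
v -3.157 1.053 -3.187
v -3.223 0.669 -3.104
v -3.144 0.345 -2.886
v -2.942 0.167 -2.592
v -2.67 0.184 -2.301
v -2.402 0.39 -2.09
v -2.209 0.731 -2.016
v -2.143 1.115 -2.1
v 1.456 -2.548 -3.802
v 1.691 -3.879 -3.304
v 0.704 -2.568 -3.5
v 0.939 -3.899 -3.002
v 1.761 -2.201 -3.018
v 1.996 -3.532 -2.52
v 1.009 -2.221 -2.716
v 1.244 -3.552 -2.218
v 0.569 1.355 0.37
v 1.475 1.926 0.426
v 1.465 -0.006 -0.226
v 2.371 0.565 -0.17
v 1.87 0.264 0.729
v 1.316 1.105 1.098
v 1.624 0.815 -0.898
v 1.07 1.656 -0.529
v 2.127 1.593 -0.357
v 2.279 1.252 0.649
v 0.661 0.668 -0.449
v 0.813 0.327 0.557
f 2 1 4
f 2 4 3
f 4 1 5
f 4 5 3
f 5 1 6
f 5 6 3
f 6 1 7
f 6 7 3
f 7 1 8
f 7 8 3
f 8 1 9
f 8 9 3
f 9 1 10
f 9 10 3
f 10 1 11
f 10 11 3
f 11 1 12
f 11 12 3
f 12 1 13
f 12 13 3
f 13 1 14
f 13 14 3
f 14 1 2
f 14 2 3
f 16 18 15
f 19 16 15
f 15 18 17
f 17 19 15
f 16 22 18
f 20 16 19
f 20 22 16
f 18 22 17
f 21 19 17
f 17 22 21
f 21 20 19
f 22 20 21
f 23 34 28
f 23 28 24
f 23 24 30
f 23 30 33
f 23 33 34
f 24 28 32
f 28 34 27
f 34 33 25
f 33 30 29
f 30 24 31
f 26 32 27
f 26 27 25
f 26 25 29
f 26 29 31
f 26 31 32
f 27 32 28
f 25 27 34
f 29 25 33
f 31 29 30
f 32 31 24



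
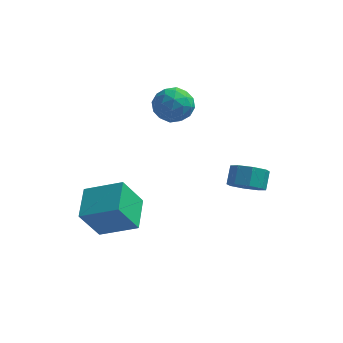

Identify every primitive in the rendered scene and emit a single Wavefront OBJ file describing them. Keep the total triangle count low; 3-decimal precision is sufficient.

v -1.331 3.684 1.89
v -0.299 3.33 2.117
v -1.381 2.61 0.443
v -0.349 2.256 0.67
v -1.194 1.973 1.338
v -1.164 2.637 2.233
v -0.516 3.303 0.327
v -0.486 3.967 1.222
v 0.205 3.095 1.151
v -0.214 2.273 1.776
v -1.466 3.667 0.784
v -1.885 2.845 1.409
v -0.811 3.602 2.131
v -0.869 2.338 0.429
v -1.366 2.172 0.822
v -0.76 1.964 0.956
v -1.319 3.194 2.199
v -0.712 2.986 2.332
v -1.238 2.188 1.874
v -0.968 2.954 0.228
v -0.361 2.746 0.361
v -0.92 3.976 1.604
v -0.314 3.768 1.738
v -0.442 3.752 0.686
v 0.092 3.255 1.696
v 0.063 2.624 0.846
v -0.036 3.239 0.644
v -0.018 3.63 1.17
v -0.154 2.772 2.064
v -0.184 2.14 1.213
v -0.681 1.974 1.606
v -0.662 2.364 2.132
v 0.142 2.634 1.496
v -1.496 3.8 1.347
v -1.526 3.168 0.496
v -1.018 3.576 0.428
v -0.999 3.966 0.954
v -1.743 3.316 1.714
v -1.772 2.685 0.864
v -1.662 2.31 1.39
v -1.644 2.701 1.916
v -1.822 3.306 1.064
v -3.932 -3.575 -2.454
v -2.014 -3.64 -1.578
v -4.128 -1.812 -1.894
v -2.21 -1.877 -1.018
v -3.13 -2.943 -4.162
v -1.212 -3.008 -3.286
v -3.326 -1.18 -3.602
v -1.408 -1.245 -2.726
v 2.873 2.729 -4.105
v 3.366 3.329 -4.719
v 3.4 4.131 -3.909
v 2.907 3.531 -3.295
v 2.615 3.414 -4.772
v 2.649 4.216 -3.961
v 2.015 3.098 -4.434
v 2.049 3.899 -3.624
v 1.918 2.566 -3.903
v 1.952 3.367 -3.093
v 2.38 2.129 -3.491
v 2.414 2.931 -2.681
v 3.131 2.044 -3.439
v 3.165 2.846 -2.628
v 3.731 2.361 -3.776
v 3.765 3.162 -2.966
v 3.828 2.893 -4.307
v 3.862 3.694 -3.497
f 1 38 17
f 38 12 41
f 17 41 6
f 38 41 17
f 1 17 13
f 17 6 18
f 13 18 2
f 17 18 13
f 1 13 22
f 13 2 23
f 22 23 8
f 13 23 22
f 1 22 34
f 22 8 37
f 34 37 11
f 22 37 34
f 1 34 38
f 34 11 42
f 38 42 12
f 34 42 38
f 2 18 29
f 18 6 32
f 29 32 10
f 18 32 29
f 6 41 19
f 41 12 40
f 19 40 5
f 41 40 19
f 12 42 39
f 42 11 35
f 39 35 3
f 42 35 39
f 11 37 36
f 37 8 24
f 36 24 7
f 37 24 36
f 8 23 28
f 23 2 25
f 28 25 9
f 23 25 28
f 4 30 16
f 30 10 31
f 16 31 5
f 30 31 16
f 4 16 14
f 16 5 15
f 14 15 3
f 16 15 14
f 4 14 21
f 14 3 20
f 21 20 7
f 14 20 21
f 4 21 26
f 21 7 27
f 26 27 9
f 21 27 26
f 4 26 30
f 26 9 33
f 30 33 10
f 26 33 30
f 5 31 19
f 31 10 32
f 19 32 6
f 31 32 19
f 3 15 39
f 15 5 40
f 39 40 12
f 15 40 39
f 7 20 36
f 20 3 35
f 36 35 11
f 20 35 36
f 9 27 28
f 27 7 24
f 28 24 8
f 27 24 28
f 10 33 29
f 33 9 25
f 29 25 2
f 33 25 29
f 44 46 43
f 47 44 43
f 43 46 45
f 45 47 43
f 44 50 46
f 48 44 47
f 48 50 44
f 46 50 45
f 49 47 45
f 45 50 49
f 49 48 47
f 50 48 49
f 52 51 55
f 52 55 53
f 53 55 56
f 53 56 54
f 55 51 57
f 55 57 56
f 56 57 58
f 56 58 54
f 57 51 59
f 57 59 58
f 58 59 60
f 58 60 54
f 59 51 61
f 59 61 60
f 60 61 62
f 60 62 54
f 61 51 63
f 61 63 62
f 62 63 64
f 62 64 54
f 63 51 65
f 63 65 64
f 64 65 66
f 64 66 54
f 65 51 67
f 65 67 66
f 66 67 68
f 66 68 54
f 67 51 52
f 67 52 68
f 68 52 53
f 68 53 54



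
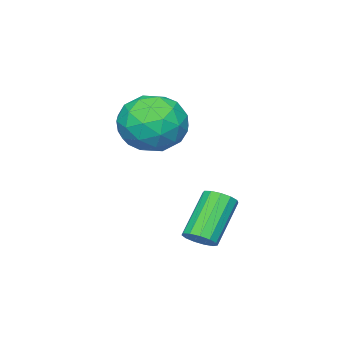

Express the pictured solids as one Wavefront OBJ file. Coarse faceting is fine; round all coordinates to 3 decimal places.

v 0.606 3.394 -4.392
v 0.972 3.069 -4.099
v -0.241 2.881 -2.795
v -0.606 3.206 -3.088
v 1.025 3.372 -4.005
v -0.188 3.184 -2.702
v 0.945 3.681 -4.035
v -0.267 3.494 -2.732
v 0.758 3.9 -4.178
v -0.455 3.712 -2.874
v 0.523 3.958 -4.388
v -0.69 3.77 -3.085
v 0.314 3.837 -4.6
v -0.899 3.649 -3.297
v 0.198 3.575 -4.746
v -1.015 3.387 -3.442
v 0.212 3.256 -4.779
v -1.001 3.068 -3.476
v 0.351 2.98 -4.689
v -0.862 2.793 -3.386
v 0.571 2.836 -4.505
v -0.642 2.649 -3.202
v 0.802 2.869 -4.285
v -0.41 2.682 -2.982
v -0.387 1.143 -0.305
v 0.221 0.181 -0.713
v -2.061 0.359 -0.947
v -1.453 -0.603 -1.355
v -1.561 -0.416 -0.165
v -0.526 0.069 0.232
v -1.314 0.471 -1.892
v -0.279 0.956 -1.495
v -0.352 -0.235 -1.693
v -0.505 -0.783 -0.626
v -1.335 1.323 -1.034
v -1.488 0.775 0.033
v 0.064 0.731 -0.453
v -1.904 -0.191 -1.207
v -1.967 -0.08 -0.508
v -1.61 -0.646 -0.748
v -0.375 0.665 0.102
v -0.018 0.099 -0.137
v -1.065 -0.251 0.185
v -1.822 0.441 -1.523
v -1.465 -0.125 -1.762
v -0.23 1.186 -0.912
v 0.127 0.62 -1.152
v -0.775 0.791 -1.845
v 0.084 -0.079 -1.269
v -0.9 -0.54 -1.646
v -0.818 0.092 -1.961
v -0.21 0.376 -1.728
v -0.006 -0.401 -0.642
v -0.989 -0.862 -1.019
v -1.053 -0.752 -0.32
v -0.445 -0.467 -0.086
v -0.342 -0.646 -1.218
v -0.851 1.402 -0.641
v -1.834 0.941 -1.018
v -1.395 1.007 -1.574
v -0.787 1.292 -1.34
v -0.94 1.08 -0.014
v -1.924 0.619 -0.391
v -1.63 0.164 0.068
v -1.022 0.448 0.301
v -1.498 1.186 -0.442
f 2 1 5
f 2 5 3
f 3 5 6
f 3 6 4
f 5 1 7
f 5 7 6
f 6 7 8
f 6 8 4
f 7 1 9
f 7 9 8
f 8 9 10
f 8 10 4
f 9 1 11
f 9 11 10
f 10 11 12
f 10 12 4
f 11 1 13
f 11 13 12
f 12 13 14
f 12 14 4
f 13 1 15
f 13 15 14
f 14 15 16
f 14 16 4
f 15 1 17
f 15 17 16
f 16 17 18
f 16 18 4
f 17 1 19
f 17 19 18
f 18 19 20
f 18 20 4
f 19 1 21
f 19 21 20
f 20 21 22
f 20 22 4
f 21 1 23
f 21 23 22
f 22 23 24
f 22 24 4
f 23 1 2
f 23 2 24
f 24 2 3
f 24 3 4
f 25 62 41
f 62 36 65
f 41 65 30
f 62 65 41
f 25 41 37
f 41 30 42
f 37 42 26
f 41 42 37
f 25 37 46
f 37 26 47
f 46 47 32
f 37 47 46
f 25 46 58
f 46 32 61
f 58 61 35
f 46 61 58
f 25 58 62
f 58 35 66
f 62 66 36
f 58 66 62
f 26 42 53
f 42 30 56
f 53 56 34
f 42 56 53
f 30 65 43
f 65 36 64
f 43 64 29
f 65 64 43
f 36 66 63
f 66 35 59
f 63 59 27
f 66 59 63
f 35 61 60
f 61 32 48
f 60 48 31
f 61 48 60
f 32 47 52
f 47 26 49
f 52 49 33
f 47 49 52
f 28 54 40
f 54 34 55
f 40 55 29
f 54 55 40
f 28 40 38
f 40 29 39
f 38 39 27
f 40 39 38
f 28 38 45
f 38 27 44
f 45 44 31
f 38 44 45
f 28 45 50
f 45 31 51
f 50 51 33
f 45 51 50
f 28 50 54
f 50 33 57
f 54 57 34
f 50 57 54
f 29 55 43
f 55 34 56
f 43 56 30
f 55 56 43
f 27 39 63
f 39 29 64
f 63 64 36
f 39 64 63
f 31 44 60
f 44 27 59
f 60 59 35
f 44 59 60
f 33 51 52
f 51 31 48
f 52 48 32
f 51 48 52
f 34 57 53
f 57 33 49
f 53 49 26
f 57 49 53



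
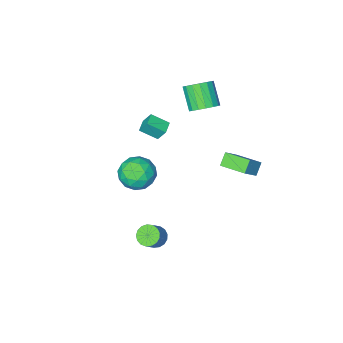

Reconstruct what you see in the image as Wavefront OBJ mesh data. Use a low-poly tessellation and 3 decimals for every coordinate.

v -0.212 -2.776 -4.685
v 0.383 -2.312 -3.7
v 0.477 -4.608 -4.24
v 1.072 -4.144 -3.255
v -0.167 -4.193 -3.264
v -0.593 -3.061 -3.539
v 1.453 -3.859 -4.401
v 1.027 -2.727 -4.676
v 1.413 -2.982 -3.525
v 0.411 -3.188 -2.822
v 0.449 -3.732 -5.118
v -0.553 -3.938 -4.415
v 0.025 -2.383 -4.232
v 0.835 -4.537 -3.708
v 0.106 -4.565 -3.714
v 0.457 -4.293 -3.135
v -0.549 -2.823 -4.137
v -0.199 -2.551 -3.558
v -0.523 -3.656 -3.302
v 1.059 -4.369 -4.382
v 1.409 -4.097 -3.803
v 0.403 -2.627 -4.805
v 0.754 -2.355 -4.226
v 1.383 -3.264 -4.638
v 0.98 -2.504 -3.55
v 1.385 -3.581 -3.288
v 1.609 -3.414 -3.962
v 1.359 -2.748 -4.123
v 0.391 -2.626 -3.136
v 0.797 -3.703 -2.875
v 0.068 -3.731 -2.88
v -0.183 -3.066 -3.042
v 0.997 -3.019 -3.033
v 0.063 -3.217 -5.065
v 0.469 -4.294 -4.804
v 1.043 -3.854 -4.898
v 0.792 -3.189 -5.06
v -0.525 -3.339 -4.652
v -0.12 -4.416 -4.39
v -0.499 -4.172 -3.817
v -0.749 -3.506 -3.978
v -0.137 -3.901 -4.907
v 0.414 -0.612 2.752
v 0.153 -0.163 3.619
v 0.992 -0.055 2.638
v 0.731 0.393 3.505
v 1.209 -1.313 3.355
v 0.948 -0.865 4.222
v 1.787 -0.757 3.241
v 1.526 -0.308 4.108
v -2.237 2.642 0.575
v -2.789 2.294 1.209
v -2.909 4.111 0.796
v -3.461 3.763 1.43
v -1.259 2.937 1.59
v -1.811 2.589 2.224
v -1.931 4.406 1.811
v -2.483 4.058 2.445
v -3.684 -2.623 0.992
v -3.299 -3.281 0.442
v -3.57 -4.474 1.678
v -3.956 -3.817 2.228
v -2.951 -3.118 0.675
v -3.222 -4.312 1.912
v -2.77 -2.842 0.981
v -3.042 -4.036 2.218
v -2.799 -2.516 1.289
v -3.071 -3.709 2.526
v -3.031 -2.214 1.53
v -3.302 -3.408 2.766
v -3.412 -2.006 1.646
v -3.684 -3.2 2.883
v -3.856 -1.94 1.613
v -4.128 -3.133 2.85
v -4.26 -2.03 1.438
v -4.532 -3.223 2.675
v -4.533 -2.256 1.16
v -4.804 -3.449 2.397
v -4.611 -2.566 0.844
v -4.882 -3.759 2.081
v -4.476 -2.889 0.561
v -4.748 -4.083 1.798
v -4.161 -3.152 0.377
v -4.432 -4.345 1.614
v -3.736 -3.293 0.334
v -4.007 -4.486 1.571
v 3.423 3.809 -1.752
v 3.942 3.913 -2.21
v 4.636 4.256 -1.346
v 4.117 4.151 -0.888
v 3.784 4.208 -2.2
v 4.478 4.551 -1.336
v 3.543 4.411 -2.087
v 4.236 4.754 -1.223
v 3.274 4.477 -1.898
v 3.968 4.82 -1.034
v 3.04 4.389 -1.675
v 3.734 4.732 -0.811
v 2.893 4.169 -1.47
v 3.587 4.511 -0.606
v 2.868 3.866 -1.329
v 3.562 4.208 -0.465
v 2.97 3.549 -1.286
v 3.664 3.892 -0.421
v 3.176 3.293 -1.349
v 3.869 3.635 -0.485
v 3.438 3.154 -1.505
v 4.132 3.497 -0.64
v 3.697 3.165 -1.717
v 4.391 3.508 -0.853
v 3.893 3.324 -1.937
v 4.587 3.667 -1.073
v 3.982 3.594 -2.115
v 4.675 3.937 -1.251
f 1 38 17
f 38 12 41
f 17 41 6
f 38 41 17
f 1 17 13
f 17 6 18
f 13 18 2
f 17 18 13
f 1 13 22
f 13 2 23
f 22 23 8
f 13 23 22
f 1 22 34
f 22 8 37
f 34 37 11
f 22 37 34
f 1 34 38
f 34 11 42
f 38 42 12
f 34 42 38
f 2 18 29
f 18 6 32
f 29 32 10
f 18 32 29
f 6 41 19
f 41 12 40
f 19 40 5
f 41 40 19
f 12 42 39
f 42 11 35
f 39 35 3
f 42 35 39
f 11 37 36
f 37 8 24
f 36 24 7
f 37 24 36
f 8 23 28
f 23 2 25
f 28 25 9
f 23 25 28
f 4 30 16
f 30 10 31
f 16 31 5
f 30 31 16
f 4 16 14
f 16 5 15
f 14 15 3
f 16 15 14
f 4 14 21
f 14 3 20
f 21 20 7
f 14 20 21
f 4 21 26
f 21 7 27
f 26 27 9
f 21 27 26
f 4 26 30
f 26 9 33
f 30 33 10
f 26 33 30
f 5 31 19
f 31 10 32
f 19 32 6
f 31 32 19
f 3 15 39
f 15 5 40
f 39 40 12
f 15 40 39
f 7 20 36
f 20 3 35
f 36 35 11
f 20 35 36
f 9 27 28
f 27 7 24
f 28 24 8
f 27 24 28
f 10 33 29
f 33 9 25
f 29 25 2
f 33 25 29
f 44 46 43
f 47 44 43
f 43 46 45
f 45 47 43
f 44 50 46
f 48 44 47
f 48 50 44
f 46 50 45
f 49 47 45
f 45 50 49
f 49 48 47
f 50 48 49
f 52 54 51
f 55 52 51
f 51 54 53
f 53 55 51
f 52 58 54
f 56 52 55
f 56 58 52
f 54 58 53
f 57 55 53
f 53 58 57
f 57 56 55
f 58 56 57
f 60 59 63
f 60 63 61
f 61 63 64
f 61 64 62
f 63 59 65
f 63 65 64
f 64 65 66
f 64 66 62
f 65 59 67
f 65 67 66
f 66 67 68
f 66 68 62
f 67 59 69
f 67 69 68
f 68 69 70
f 68 70 62
f 69 59 71
f 69 71 70
f 70 71 72
f 70 72 62
f 71 59 73
f 71 73 72
f 72 73 74
f 72 74 62
f 73 59 75
f 73 75 74
f 74 75 76
f 74 76 62
f 75 59 77
f 75 77 76
f 76 77 78
f 76 78 62
f 77 59 79
f 77 79 78
f 78 79 80
f 78 80 62
f 79 59 81
f 79 81 80
f 80 81 82
f 80 82 62
f 81 59 83
f 81 83 82
f 82 83 84
f 82 84 62
f 83 59 85
f 83 85 84
f 84 85 86
f 84 86 62
f 85 59 60
f 85 60 86
f 86 60 61
f 86 61 62
f 88 87 91
f 88 91 89
f 89 91 92
f 89 92 90
f 91 87 93
f 91 93 92
f 92 93 94
f 92 94 90
f 93 87 95
f 93 95 94
f 94 95 96
f 94 96 90
f 95 87 97
f 95 97 96
f 96 97 98
f 96 98 90
f 97 87 99
f 97 99 98
f 98 99 100
f 98 100 90
f 99 87 101
f 99 101 100
f 100 101 102
f 100 102 90
f 101 87 103
f 101 103 102
f 102 103 104
f 102 104 90
f 103 87 105
f 103 105 104
f 104 105 106
f 104 106 90
f 105 87 107
f 105 107 106
f 106 107 108
f 106 108 90
f 107 87 109
f 107 109 108
f 108 109 110
f 108 110 90
f 109 87 111
f 109 111 110
f 110 111 112
f 110 112 90
f 111 87 113
f 111 113 112
f 112 113 114
f 112 114 90
f 113 87 88
f 113 88 114
f 114 88 89
f 114 89 90



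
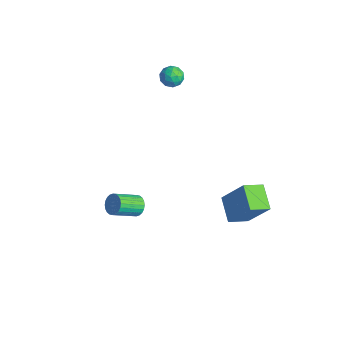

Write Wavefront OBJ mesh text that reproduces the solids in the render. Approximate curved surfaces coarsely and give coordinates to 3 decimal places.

v 3.672 0.926 -2.853
v 2.321 1.3 -2.214
v 3.761 2.085 -3.341
v 2.411 2.458 -2.701
v 4.709 1.602 -1.059
v 3.359 1.975 -0.419
v 4.799 2.76 -1.546
v 3.448 3.134 -0.907
v -3.681 1.732 2.87
v -3 1.899 2.938
v -3.58 0.981 3.722
v -2.899 1.148 3.79
v -3.396 1.615 3.968
v -3.458 2.079 3.442
v -3.122 0.801 3.218
v -3.184 1.265 2.692
v -2.654 1.324 3.153
v -2.824 1.827 3.616
v -3.756 1.053 3.044
v -3.926 1.556 3.507
v -3.349 1.881 2.829
v -3.231 0.999 3.831
v -3.523 1.273 3.935
v -3.123 1.371 3.975
v -3.618 1.987 3.125
v -3.218 2.085 3.165
v -3.451 1.918 3.771
v -3.362 0.795 3.495
v -2.962 0.893 3.535
v -3.457 1.509 2.685
v -3.057 1.607 2.725
v -3.129 0.962 2.889
v -2.746 1.642 2.995
v -2.687 1.2 3.496
v -2.818 0.996 3.16
v -2.854 1.269 2.851
v -2.845 1.937 3.268
v -2.786 1.496 3.768
v -3.078 1.77 3.873
v -3.115 2.043 3.564
v -2.642 1.599 3.394
v -3.794 1.384 2.892
v -3.735 0.943 3.392
v -3.465 0.837 3.096
v -3.502 1.11 2.787
v -3.893 1.68 3.164
v -3.834 1.238 3.665
v -3.726 1.611 3.809
v -3.762 1.884 3.5
v -3.938 1.281 3.266
v -0.751 -2.112 -4.159
v -0.295 -2.367 -4.546
v -0.313 -3.763 -3.648
v -0.769 -3.508 -3.261
v -0.153 -2.255 -4.369
v -0.171 -3.651 -3.471
v -0.101 -2.121 -4.16
v -0.119 -3.517 -3.262
v -0.148 -1.986 -3.951
v -0.166 -3.382 -3.053
v -0.288 -1.87 -3.773
v -0.306 -3.266 -2.875
v -0.497 -1.791 -3.654
v -0.515 -3.187 -2.756
v -0.745 -1.76 -3.612
v -0.764 -3.156 -2.714
v -0.995 -1.784 -3.654
v -1.013 -3.18 -2.756
v -1.207 -1.857 -3.772
v -1.225 -3.253 -2.874
v -1.349 -1.969 -3.949
v -1.367 -3.365 -3.051
v -1.401 -2.103 -4.158
v -1.419 -3.499 -3.26
v -1.354 -2.238 -4.367
v -1.372 -3.634 -3.469
v -1.214 -2.354 -4.545
v -1.232 -3.75 -3.647
v -1.005 -2.433 -4.664
v -1.023 -3.829 -3.766
v -0.756 -2.464 -4.706
v -0.775 -3.86 -3.808
v -0.507 -2.44 -4.664
v -0.525 -3.836 -3.766
f 2 4 1
f 5 2 1
f 1 4 3
f 3 5 1
f 2 8 4
f 6 2 5
f 6 8 2
f 4 8 3
f 7 5 3
f 3 8 7
f 7 6 5
f 8 6 7
f 9 46 25
f 46 20 49
f 25 49 14
f 46 49 25
f 9 25 21
f 25 14 26
f 21 26 10
f 25 26 21
f 9 21 30
f 21 10 31
f 30 31 16
f 21 31 30
f 9 30 42
f 30 16 45
f 42 45 19
f 30 45 42
f 9 42 46
f 42 19 50
f 46 50 20
f 42 50 46
f 10 26 37
f 26 14 40
f 37 40 18
f 26 40 37
f 14 49 27
f 49 20 48
f 27 48 13
f 49 48 27
f 20 50 47
f 50 19 43
f 47 43 11
f 50 43 47
f 19 45 44
f 45 16 32
f 44 32 15
f 45 32 44
f 16 31 36
f 31 10 33
f 36 33 17
f 31 33 36
f 12 38 24
f 38 18 39
f 24 39 13
f 38 39 24
f 12 24 22
f 24 13 23
f 22 23 11
f 24 23 22
f 12 22 29
f 22 11 28
f 29 28 15
f 22 28 29
f 12 29 34
f 29 15 35
f 34 35 17
f 29 35 34
f 12 34 38
f 34 17 41
f 38 41 18
f 34 41 38
f 13 39 27
f 39 18 40
f 27 40 14
f 39 40 27
f 11 23 47
f 23 13 48
f 47 48 20
f 23 48 47
f 15 28 44
f 28 11 43
f 44 43 19
f 28 43 44
f 17 35 36
f 35 15 32
f 36 32 16
f 35 32 36
f 18 41 37
f 41 17 33
f 37 33 10
f 41 33 37
f 52 51 55
f 52 55 53
f 53 55 56
f 53 56 54
f 55 51 57
f 55 57 56
f 56 57 58
f 56 58 54
f 57 51 59
f 57 59 58
f 58 59 60
f 58 60 54
f 59 51 61
f 59 61 60
f 60 61 62
f 60 62 54
f 61 51 63
f 61 63 62
f 62 63 64
f 62 64 54
f 63 51 65
f 63 65 64
f 64 65 66
f 64 66 54
f 65 51 67
f 65 67 66
f 66 67 68
f 66 68 54
f 67 51 69
f 67 69 68
f 68 69 70
f 68 70 54
f 69 51 71
f 69 71 70
f 70 71 72
f 70 72 54
f 71 51 73
f 71 73 72
f 72 73 74
f 72 74 54
f 73 51 75
f 73 75 74
f 74 75 76
f 74 76 54
f 75 51 77
f 75 77 76
f 76 77 78
f 76 78 54
f 77 51 79
f 77 79 78
f 78 79 80
f 78 80 54
f 79 51 81
f 79 81 80
f 80 81 82
f 80 82 54
f 81 51 83
f 81 83 82
f 82 83 84
f 82 84 54
f 83 51 52
f 83 52 84
f 84 52 53
f 84 53 54



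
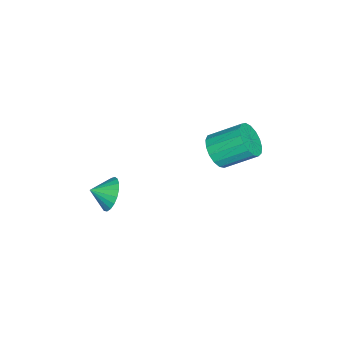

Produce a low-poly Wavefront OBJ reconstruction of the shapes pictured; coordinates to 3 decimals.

v 0.486 2.806 0.852
v 1.062 3.303 0.25
v 0.811 4.851 1.287
v 0.234 4.354 1.888
v 0.639 3.356 0.067
v 0.387 4.904 1.104
v 0.18 3.284 0.065
v -0.071 4.832 1.101
v -0.209 3.102 0.242
v -0.46 4.65 1.279
v -0.438 2.852 0.559
v -0.689 4.4 1.596
v -0.456 2.592 0.943
v -0.707 4.14 1.98
v -0.258 2.381 1.306
v -0.509 3.929 2.343
v 0.11 2.267 1.565
v -0.141 3.815 2.602
v 0.564 2.277 1.661
v 0.313 3.825 2.698
v 1 2.408 1.571
v 0.749 3.956 2.608
v 1.319 2.63 1.316
v 1.068 4.178 2.353
v 1.446 2.893 0.955
v 1.195 4.44 1.992
v 1.354 3.135 0.57
v 1.102 4.683 1.607
v 1.704 -2.072 -2.583
v 2.323 -2.217 -3.329
v 2.056 -2.968 -2.117
v 2.549 -1.995 -3.074
v 2.629 -1.786 -2.733
v 2.55 -1.627 -2.367
v 2.324 -1.544 -2.038
v 1.991 -1.553 -1.803
v 1.608 -1.651 -1.704
v 1.242 -1.822 -1.756
v 0.956 -2.037 -1.952
v 0.799 -2.257 -2.256
v 0.799 -2.445 -2.618
v 0.955 -2.569 -2.973
v 1.241 -2.607 -3.261
v 1.607 -2.552 -3.432
v 1.989 -2.414 -3.456
f 2 1 5
f 2 5 3
f 3 5 6
f 3 6 4
f 5 1 7
f 5 7 6
f 6 7 8
f 6 8 4
f 7 1 9
f 7 9 8
f 8 9 10
f 8 10 4
f 9 1 11
f 9 11 10
f 10 11 12
f 10 12 4
f 11 1 13
f 11 13 12
f 12 13 14
f 12 14 4
f 13 1 15
f 13 15 14
f 14 15 16
f 14 16 4
f 15 1 17
f 15 17 16
f 16 17 18
f 16 18 4
f 17 1 19
f 17 19 18
f 18 19 20
f 18 20 4
f 19 1 21
f 19 21 20
f 20 21 22
f 20 22 4
f 21 1 23
f 21 23 22
f 22 23 24
f 22 24 4
f 23 1 25
f 23 25 24
f 24 25 26
f 24 26 4
f 25 1 27
f 25 27 26
f 26 27 28
f 26 28 4
f 27 1 2
f 27 2 28
f 28 2 3
f 28 3 4
f 30 29 32
f 30 32 31
f 32 29 33
f 32 33 31
f 33 29 34
f 33 34 31
f 34 29 35
f 34 35 31
f 35 29 36
f 35 36 31
f 36 29 37
f 36 37 31
f 37 29 38
f 37 38 31
f 38 29 39
f 38 39 31
f 39 29 40
f 39 40 31
f 40 29 41
f 40 41 31
f 41 29 42
f 41 42 31
f 42 29 43
f 42 43 31
f 43 29 44
f 43 44 31
f 44 29 45
f 44 45 31
f 45 29 30
f 45 30 31



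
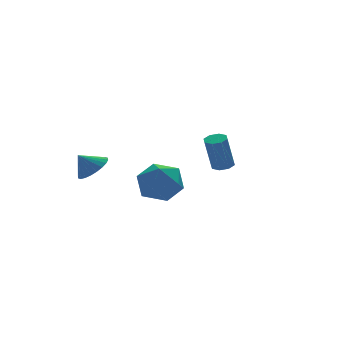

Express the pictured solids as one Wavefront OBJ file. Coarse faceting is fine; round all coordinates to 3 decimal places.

v -2.924 3.357 3.226
v -2.308 2.951 3.808
v -3.596 3.583 4.094
v -2.19 3.298 3.81
v -2.183 3.654 3.723
v -2.29 3.965 3.56
v -2.492 4.184 3.346
v -2.761 4.276 3.114
v -3.055 4.229 2.899
v -3.328 4.049 2.734
v -3.54 3.764 2.644
v -3.659 3.417 2.642
v -3.665 3.06 2.73
v -3.559 2.749 2.893
v -3.356 2.531 3.106
v -3.087 2.439 3.338
v -2.794 2.486 3.553
v -2.52 2.666 3.718
v 3.63 2.733 2.628
v 4.067 2.314 2.707
v 3.587 2.169 4.591
v 3.15 2.587 4.512
v 4.221 2.749 2.78
v 3.741 2.604 4.664
v 4.029 3.174 2.763
v 3.548 3.029 4.648
v 3.603 3.341 2.668
v 3.123 3.196 4.552
v 3.193 3.151 2.549
v 2.713 3.006 4.433
v 3.039 2.716 2.476
v 2.559 2.571 4.36
v 3.232 2.291 2.492
v 2.751 2.146 4.377
v 3.657 2.124 2.588
v 3.177 1.979 4.472
v -2.608 -1.286 4.288
v -1.968 -0.476 3.618
v -1.152 -2.624 4.062
v -0.512 -1.814 3.392
v -0.671 -1.626 4.597
v -1.571 -0.799 4.737
v -1.549 -2.301 2.943
v -2.449 -1.474 3.083
v -1.314 -1.104 2.787
v -0.771 -0.686 3.809
v -2.349 -2.414 3.871
v -1.806 -1.996 4.893
f 2 1 4
f 2 4 3
f 4 1 5
f 4 5 3
f 5 1 6
f 5 6 3
f 6 1 7
f 6 7 3
f 7 1 8
f 7 8 3
f 8 1 9
f 8 9 3
f 9 1 10
f 9 10 3
f 10 1 11
f 10 11 3
f 11 1 12
f 11 12 3
f 12 1 13
f 12 13 3
f 13 1 14
f 13 14 3
f 14 1 15
f 14 15 3
f 15 1 16
f 15 16 3
f 16 1 17
f 16 17 3
f 17 1 18
f 17 18 3
f 18 1 2
f 18 2 3
f 20 19 23
f 20 23 21
f 21 23 24
f 21 24 22
f 23 19 25
f 23 25 24
f 24 25 26
f 24 26 22
f 25 19 27
f 25 27 26
f 26 27 28
f 26 28 22
f 27 19 29
f 27 29 28
f 28 29 30
f 28 30 22
f 29 19 31
f 29 31 30
f 30 31 32
f 30 32 22
f 31 19 33
f 31 33 32
f 32 33 34
f 32 34 22
f 33 19 35
f 33 35 34
f 34 35 36
f 34 36 22
f 35 19 20
f 35 20 36
f 36 20 21
f 36 21 22
f 37 48 42
f 37 42 38
f 37 38 44
f 37 44 47
f 37 47 48
f 38 42 46
f 42 48 41
f 48 47 39
f 47 44 43
f 44 38 45
f 40 46 41
f 40 41 39
f 40 39 43
f 40 43 45
f 40 45 46
f 41 46 42
f 39 41 48
f 43 39 47
f 45 43 44
f 46 45 38



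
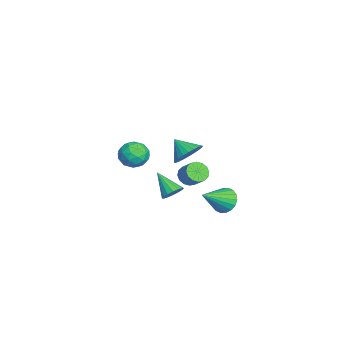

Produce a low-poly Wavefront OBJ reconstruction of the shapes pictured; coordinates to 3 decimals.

v -3.43 2.075 -3.942
v -2.875 1.836 -4.275
v -2.234 2.346 -3.571
v -2.79 2.585 -3.238
v -2.95 2.148 -4.432
v -2.309 2.658 -3.728
v -3.154 2.44 -4.458
v -2.513 2.95 -3.754
v -3.432 2.634 -4.346
v -2.791 3.144 -3.642
v -3.709 2.679 -4.126
v -3.069 3.189 -3.422
v -3.912 2.561 -3.856
v -3.271 3.072 -3.152
v -3.986 2.314 -3.609
v -3.345 2.824 -2.905
v -3.911 2.002 -3.452
v -3.27 2.512 -2.748
v -3.707 1.71 -3.426
v -3.066 2.22 -2.722
v -3.429 1.516 -3.538
v -2.788 2.026 -2.834
v -3.151 1.471 -3.758
v -2.511 1.981 -3.054
v -2.949 1.588 -4.028
v -2.308 2.099 -3.324
v -1.71 -0.194 -0.773
v -1.146 -0.189 -1.494
v -2.434 -1.351 -1.346
v -1.87 -1.346 -2.067
v -1.557 -1.589 -1.243
v -1.109 -0.874 -0.888
v -2.471 -0.666 -1.952
v -2.023 0.049 -1.597
v -1.616 -0.481 -2.222
v -1.052 -1.052 -1.784
v -2.528 -0.488 -1.056
v -1.964 -1.059 -0.618
v -1.365 -0.09 -1.083
v -2.215 -1.45 -1.757
v -2.031 -1.593 -1.273
v -1.7 -1.59 -1.696
v -1.343 -0.493 -0.727
v -1.012 -0.49 -1.151
v -1.253 -1.313 -1.003
v -2.568 -1.05 -1.689
v -2.237 -1.047 -2.113
v -1.88 0.05 -1.144
v -1.549 0.053 -1.567
v -2.327 -0.227 -1.837
v -1.31 -0.259 -1.935
v -1.735 -0.939 -2.272
v -2.088 -0.539 -2.204
v -1.825 -0.119 -1.996
v -0.978 -0.594 -1.677
v -1.403 -1.274 -2.014
v -1.219 -1.417 -1.53
v -0.956 -0.997 -1.321
v -1.254 -0.766 -2.105
v -2.177 -0.266 -0.826
v -2.602 -0.946 -1.163
v -2.624 -0.543 -1.519
v -2.361 -0.123 -1.31
v -1.845 -0.601 -0.568
v -2.27 -1.281 -0.905
v -1.755 -1.421 -0.844
v -1.492 -1.001 -0.636
v -2.326 -0.774 -0.735
v 3.292 2.358 1.647
v 4.073 2.116 1.998
v 2.728 1.622 2.393
v 3.988 2.385 2.2
v 3.798 2.65 2.319
v 3.53 2.871 2.335
v 3.226 3.014 2.246
v 2.932 3.057 2.066
v 2.693 2.993 1.823
v 2.545 2.833 1.552
v 2.51 2.601 1.297
v 2.595 2.332 1.094
v 2.785 2.067 0.976
v 3.053 1.846 0.96
v 3.357 1.703 1.049
v 3.651 1.66 1.228
v 3.89 1.724 1.472
v 4.038 1.884 1.742
v 4.144 1.629 -0.687
v 4.611 1.666 -0.266
v 3.316 0.791 0.307
v 4.422 1.924 -0.205
v 4.159 2.104 -0.273
v 3.891 2.156 -0.452
v 3.691 2.067 -0.694
v 3.612 1.86 -0.934
v 3.676 1.592 -1.107
v 3.865 1.333 -1.168
v 4.128 1.153 -1.1
v 4.396 1.101 -0.921
v 4.596 1.19 -0.679
v 4.675 1.397 -0.44
v -0.076 4.092 -3.757
v 0.381 3.903 -4.436
v 1.016 2.948 -2.703
v 0.559 4.2 -4.296
v 0.611 4.477 -4.05
v 0.527 4.677 -3.746
v 0.324 4.761 -3.444
v 0.041 4.713 -3.204
v -0.264 4.542 -3.073
v -0.533 4.281 -3.078
v -0.71 3.984 -3.218
v -0.762 3.707 -3.464
v -0.678 3.507 -3.768
v -0.475 3.423 -4.07
v -0.192 3.471 -4.31
v 0.113 3.642 -4.441
f 2 1 5
f 2 5 3
f 3 5 6
f 3 6 4
f 5 1 7
f 5 7 6
f 6 7 8
f 6 8 4
f 7 1 9
f 7 9 8
f 8 9 10
f 8 10 4
f 9 1 11
f 9 11 10
f 10 11 12
f 10 12 4
f 11 1 13
f 11 13 12
f 12 13 14
f 12 14 4
f 13 1 15
f 13 15 14
f 14 15 16
f 14 16 4
f 15 1 17
f 15 17 16
f 16 17 18
f 16 18 4
f 17 1 19
f 17 19 18
f 18 19 20
f 18 20 4
f 19 1 21
f 19 21 20
f 20 21 22
f 20 22 4
f 21 1 23
f 21 23 22
f 22 23 24
f 22 24 4
f 23 1 25
f 23 25 24
f 24 25 26
f 24 26 4
f 25 1 2
f 25 2 26
f 26 2 3
f 26 3 4
f 27 64 43
f 64 38 67
f 43 67 32
f 64 67 43
f 27 43 39
f 43 32 44
f 39 44 28
f 43 44 39
f 27 39 48
f 39 28 49
f 48 49 34
f 39 49 48
f 27 48 60
f 48 34 63
f 60 63 37
f 48 63 60
f 27 60 64
f 60 37 68
f 64 68 38
f 60 68 64
f 28 44 55
f 44 32 58
f 55 58 36
f 44 58 55
f 32 67 45
f 67 38 66
f 45 66 31
f 67 66 45
f 38 68 65
f 68 37 61
f 65 61 29
f 68 61 65
f 37 63 62
f 63 34 50
f 62 50 33
f 63 50 62
f 34 49 54
f 49 28 51
f 54 51 35
f 49 51 54
f 30 56 42
f 56 36 57
f 42 57 31
f 56 57 42
f 30 42 40
f 42 31 41
f 40 41 29
f 42 41 40
f 30 40 47
f 40 29 46
f 47 46 33
f 40 46 47
f 30 47 52
f 47 33 53
f 52 53 35
f 47 53 52
f 30 52 56
f 52 35 59
f 56 59 36
f 52 59 56
f 31 57 45
f 57 36 58
f 45 58 32
f 57 58 45
f 29 41 65
f 41 31 66
f 65 66 38
f 41 66 65
f 33 46 62
f 46 29 61
f 62 61 37
f 46 61 62
f 35 53 54
f 53 33 50
f 54 50 34
f 53 50 54
f 36 59 55
f 59 35 51
f 55 51 28
f 59 51 55
f 70 69 72
f 70 72 71
f 72 69 73
f 72 73 71
f 73 69 74
f 73 74 71
f 74 69 75
f 74 75 71
f 75 69 76
f 75 76 71
f 76 69 77
f 76 77 71
f 77 69 78
f 77 78 71
f 78 69 79
f 78 79 71
f 79 69 80
f 79 80 71
f 80 69 81
f 80 81 71
f 81 69 82
f 81 82 71
f 82 69 83
f 82 83 71
f 83 69 84
f 83 84 71
f 84 69 85
f 84 85 71
f 85 69 86
f 85 86 71
f 86 69 70
f 86 70 71
f 88 87 90
f 88 90 89
f 90 87 91
f 90 91 89
f 91 87 92
f 91 92 89
f 92 87 93
f 92 93 89
f 93 87 94
f 93 94 89
f 94 87 95
f 94 95 89
f 95 87 96
f 95 96 89
f 96 87 97
f 96 97 89
f 97 87 98
f 97 98 89
f 98 87 99
f 98 99 89
f 99 87 100
f 99 100 89
f 100 87 88
f 100 88 89
f 102 101 104
f 102 104 103
f 104 101 105
f 104 105 103
f 105 101 106
f 105 106 103
f 106 101 107
f 106 107 103
f 107 101 108
f 107 108 103
f 108 101 109
f 108 109 103
f 109 101 110
f 109 110 103
f 110 101 111
f 110 111 103
f 111 101 112
f 111 112 103
f 112 101 113
f 112 113 103
f 113 101 114
f 113 114 103
f 114 101 115
f 114 115 103
f 115 101 116
f 115 116 103
f 116 101 102
f 116 102 103



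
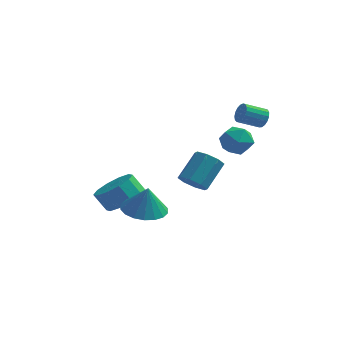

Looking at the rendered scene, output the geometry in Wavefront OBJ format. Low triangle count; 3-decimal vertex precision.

v -0.33 2.273 -0.265
v 0.21 2.521 -0.8
v 0.79 3.696 0.33
v 0.25 3.447 0.865
v -0.32 2.825 -0.844
v 0.26 3.999 0.286
v -0.856 2.805 -0.549
v -0.276 3.98 0.582
v -1.084 2.473 -0.087
v -0.504 3.648 1.043
v -0.87 2.024 0.27
v -0.29 3.199 1.4
v -0.34 1.721 0.314
v 0.24 2.895 1.444
v 0.196 1.74 0.018
v 0.776 2.915 1.149
v 0.424 2.072 -0.443
v 1.004 3.247 0.687
v -3.188 0.797 -0.899
v -2.353 0.5 -0.264
v -2.998 0.607 0.634
v -3.832 0.903 -0.001
v -2.336 1.171 -0.331
v -2.98 1.277 0.566
v -2.644 1.698 -0.615
v -3.289 1.804 0.282
v -3.16 1.881 -1.007
v -3.805 1.987 -0.11
v -3.686 1.65 -1.358
v -4.331 1.756 -0.461
v -4.022 1.093 -1.534
v -4.667 1.2 -0.636
v -4.04 0.423 -1.466
v -4.684 0.529 -0.569
v -3.731 -0.104 -1.182
v -4.376 0.002 -0.285
v -3.215 -0.287 -0.79
v -3.86 -0.181 0.107
v -2.689 -0.056 -0.439
v -3.334 0.05 0.458
v 2.7 3.867 3.635
v 3.034 3.529 3.95
v 2.054 3.035 4.46
v 1.72 3.373 4.145
v 3.002 3.752 4.105
v 2.022 3.258 4.614
v 2.901 4.001 4.152
v 1.921 3.507 4.661
v 2.754 4.219 4.08
v 1.774 3.726 4.59
v 2.594 4.357 3.907
v 1.614 3.863 4.416
v 2.459 4.382 3.671
v 1.479 3.888 4.181
v 2.379 4.289 3.427
v 1.399 3.796 3.937
v 2.373 4.1 3.231
v 1.392 3.606 3.741
v 2.441 3.857 3.128
v 1.461 3.363 3.637
v 2.569 3.616 3.14
v 1.589 3.123 3.65
v 2.727 3.433 3.266
v 1.747 2.939 3.776
v 2.879 3.349 3.477
v 1.898 2.855 3.987
v 2.989 3.384 3.724
v 2.009 2.89 4.233
v -1.785 -1.514 0.048
v -0.801 -1.977 -0.116
v -1.575 -1.566 1.452
v -0.697 -1.499 -0.114
v -0.809 -1.024 -0.08
v -1.114 -0.645 -0.02
v -1.552 -0.439 0.053
v -2.036 -0.446 0.125
v -2.47 -0.664 0.182
v -2.769 -1.051 0.213
v -2.873 -1.529 0.211
v -2.761 -2.005 0.176
v -2.456 -2.383 0.117
v -2.018 -2.589 0.044
v -1.534 -2.582 -0.029
v -1.1 -2.364 -0.086
v 1.301 3.648 3.023
v 2.151 3.728 2.639
v 1.069 2.372 2.241
v 1.919 2.452 1.857
v 1.833 2.253 2.768
v 1.977 3.041 3.251
v 1.243 3.059 1.629
v 1.387 3.847 2.112
v 2.115 3.364 1.778
v 2.48 2.866 2.482
v 0.74 3.234 2.398
v 1.105 2.736 3.102
f 2 1 5
f 2 5 3
f 3 5 6
f 3 6 4
f 5 1 7
f 5 7 6
f 6 7 8
f 6 8 4
f 7 1 9
f 7 9 8
f 8 9 10
f 8 10 4
f 9 1 11
f 9 11 10
f 10 11 12
f 10 12 4
f 11 1 13
f 11 13 12
f 12 13 14
f 12 14 4
f 13 1 15
f 13 15 14
f 14 15 16
f 14 16 4
f 15 1 17
f 15 17 16
f 16 17 18
f 16 18 4
f 17 1 2
f 17 2 18
f 18 2 3
f 18 3 4
f 20 19 23
f 20 23 21
f 21 23 24
f 21 24 22
f 23 19 25
f 23 25 24
f 24 25 26
f 24 26 22
f 25 19 27
f 25 27 26
f 26 27 28
f 26 28 22
f 27 19 29
f 27 29 28
f 28 29 30
f 28 30 22
f 29 19 31
f 29 31 30
f 30 31 32
f 30 32 22
f 31 19 33
f 31 33 32
f 32 33 34
f 32 34 22
f 33 19 35
f 33 35 34
f 34 35 36
f 34 36 22
f 35 19 37
f 35 37 36
f 36 37 38
f 36 38 22
f 37 19 39
f 37 39 38
f 38 39 40
f 38 40 22
f 39 19 20
f 39 20 40
f 40 20 21
f 40 21 22
f 42 41 45
f 42 45 43
f 43 45 46
f 43 46 44
f 45 41 47
f 45 47 46
f 46 47 48
f 46 48 44
f 47 41 49
f 47 49 48
f 48 49 50
f 48 50 44
f 49 41 51
f 49 51 50
f 50 51 52
f 50 52 44
f 51 41 53
f 51 53 52
f 52 53 54
f 52 54 44
f 53 41 55
f 53 55 54
f 54 55 56
f 54 56 44
f 55 41 57
f 55 57 56
f 56 57 58
f 56 58 44
f 57 41 59
f 57 59 58
f 58 59 60
f 58 60 44
f 59 41 61
f 59 61 60
f 60 61 62
f 60 62 44
f 61 41 63
f 61 63 62
f 62 63 64
f 62 64 44
f 63 41 65
f 63 65 64
f 64 65 66
f 64 66 44
f 65 41 67
f 65 67 66
f 66 67 68
f 66 68 44
f 67 41 42
f 67 42 68
f 68 42 43
f 68 43 44
f 70 69 72
f 70 72 71
f 72 69 73
f 72 73 71
f 73 69 74
f 73 74 71
f 74 69 75
f 74 75 71
f 75 69 76
f 75 76 71
f 76 69 77
f 76 77 71
f 77 69 78
f 77 78 71
f 78 69 79
f 78 79 71
f 79 69 80
f 79 80 71
f 80 69 81
f 80 81 71
f 81 69 82
f 81 82 71
f 82 69 83
f 82 83 71
f 83 69 84
f 83 84 71
f 84 69 70
f 84 70 71
f 85 96 90
f 85 90 86
f 85 86 92
f 85 92 95
f 85 95 96
f 86 90 94
f 90 96 89
f 96 95 87
f 95 92 91
f 92 86 93
f 88 94 89
f 88 89 87
f 88 87 91
f 88 91 93
f 88 93 94
f 89 94 90
f 87 89 96
f 91 87 95
f 93 91 92
f 94 93 86

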